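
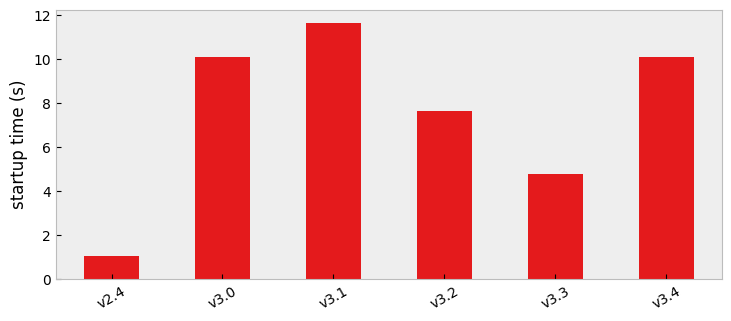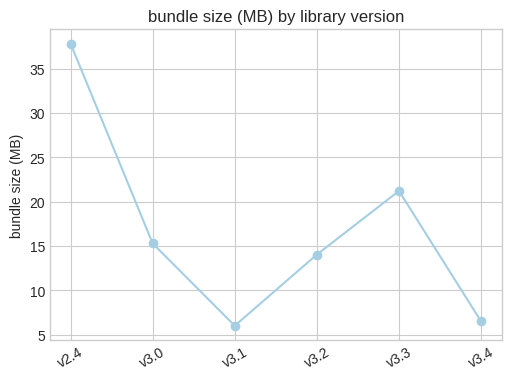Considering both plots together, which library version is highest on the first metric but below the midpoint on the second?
Chart 2 median bundle size (MB) ≈ 15; below-median library versions: v3.1, v3.2, v3.4. Among those, v3.1 has the highest startup time (s) (≈ 12).

v3.1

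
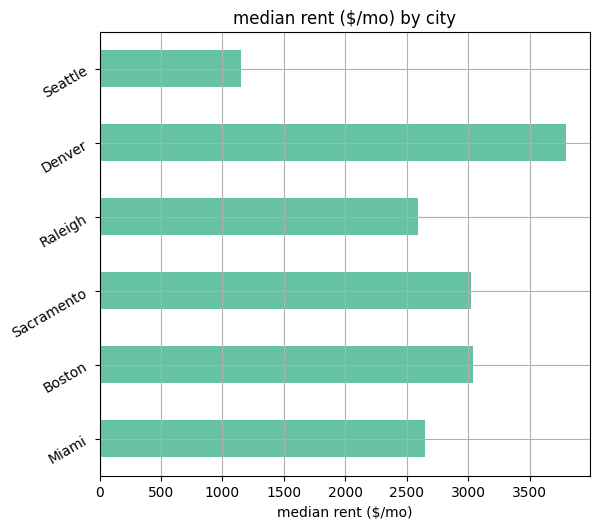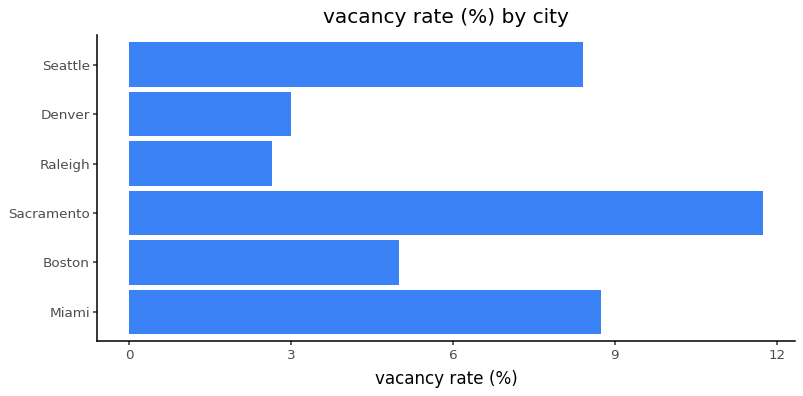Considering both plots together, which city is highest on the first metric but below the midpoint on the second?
Chart 2 median vacancy rate (%) ≈ 6; below-median cities: Boston, Raleigh, Denver. Among those, Denver has the highest median rent ($/mo) (≈ 4000).

Denver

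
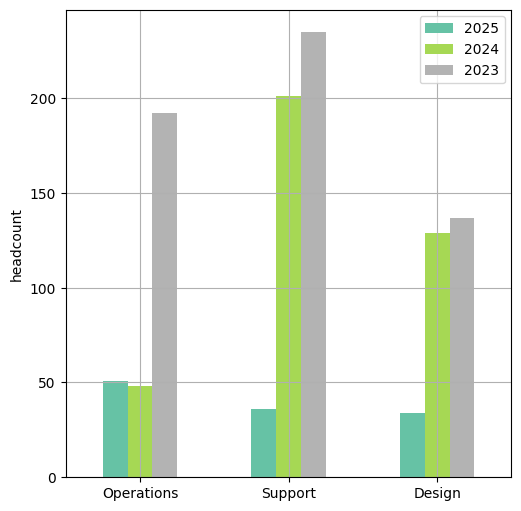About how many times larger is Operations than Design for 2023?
Operations ≈ 200, Design ≈ 140; 200/140 ≈ 1.43.

≈ 1.43×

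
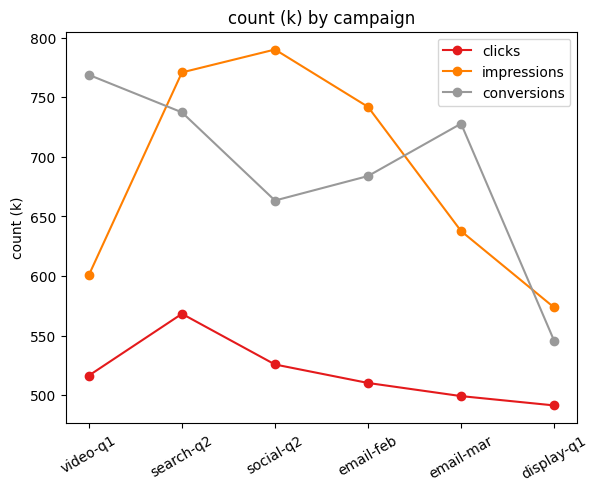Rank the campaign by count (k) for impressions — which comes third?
Top 4 for impressions: social-q2 ≈ 800, search-q2 ≈ 775, email-feb ≈ 750, email-mar ≈ 650.

email-feb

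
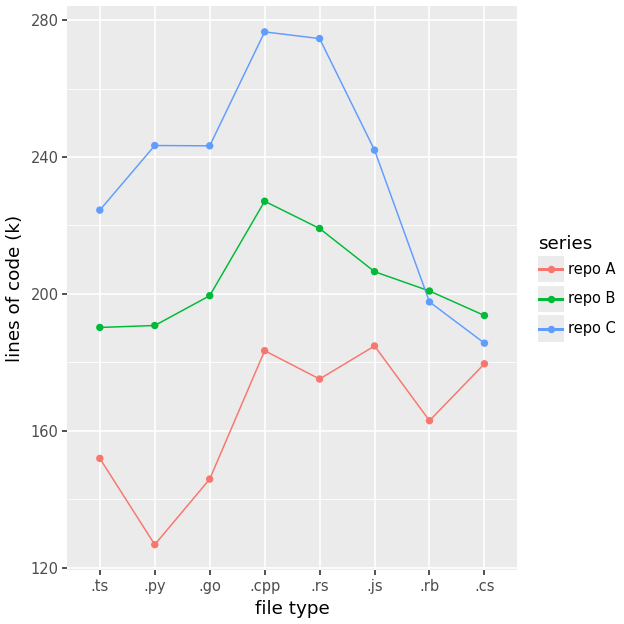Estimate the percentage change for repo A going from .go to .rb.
≈ +14.3%

.go ≈ 140, .rb ≈ 160; (160 − 140) / 140 ≈ +14.3%.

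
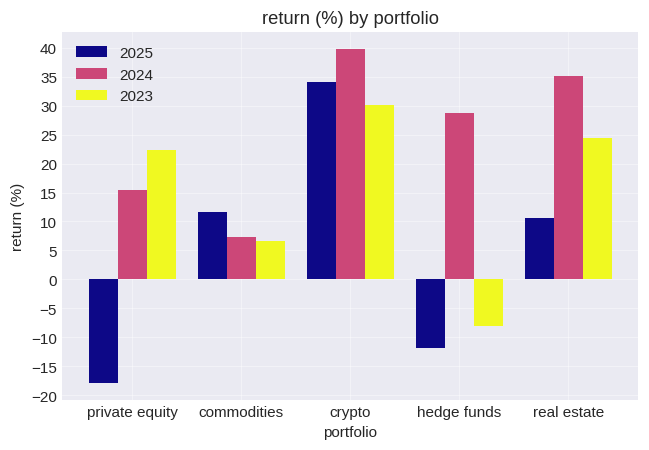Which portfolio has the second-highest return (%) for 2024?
Top 3 for 2024: crypto ≈ 40, real estate ≈ 35, hedge funds ≈ 30.

real estate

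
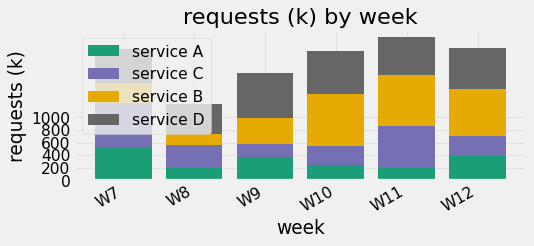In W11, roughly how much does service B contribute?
≈ 800

service B top ≈ 1600, bottom ≈ 800; segment ≈ 800.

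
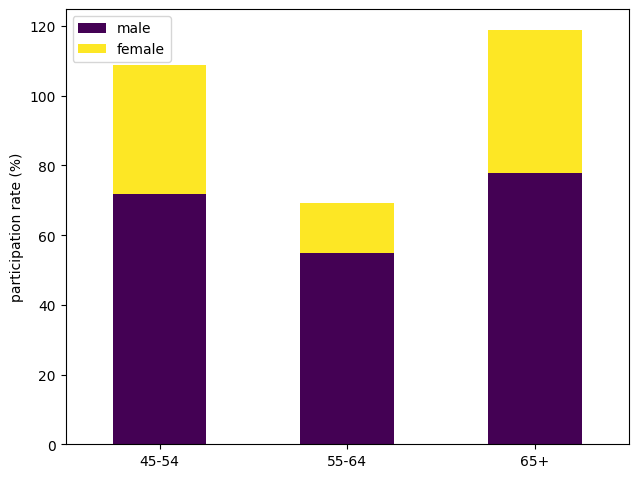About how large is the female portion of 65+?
female top ≈ 120, bottom ≈ 80; segment ≈ 40.

≈ 40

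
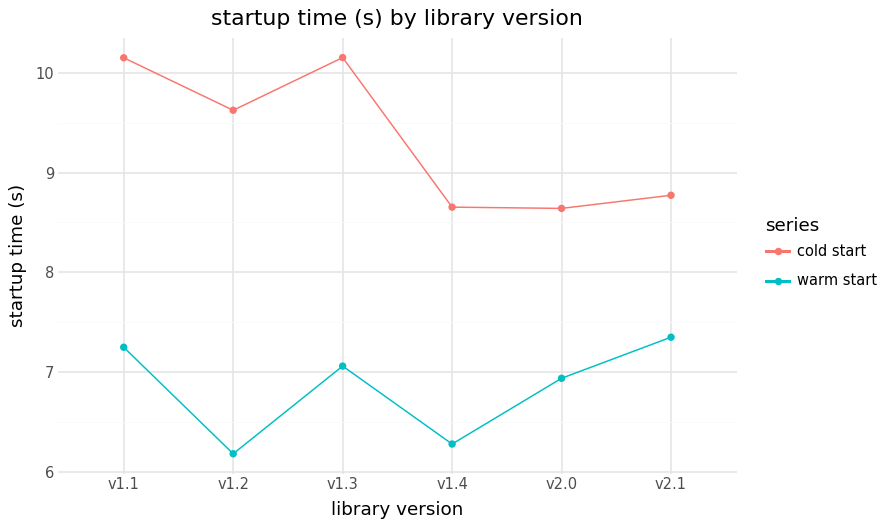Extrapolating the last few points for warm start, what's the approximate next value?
Last three: 6.5, 7.0, 7.5 → slope ≈ 0.5/step → next ≈ 8.

≈ 8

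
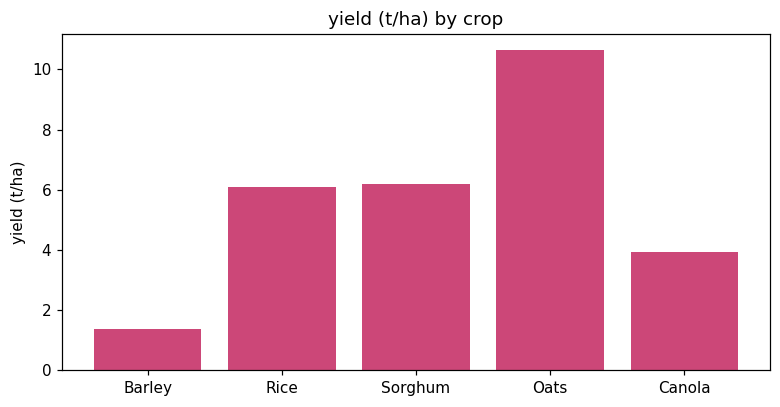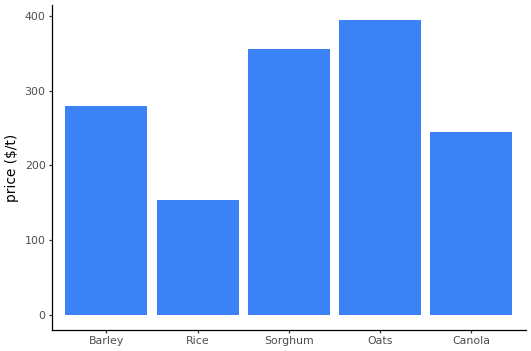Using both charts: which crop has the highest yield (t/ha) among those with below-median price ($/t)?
Chart 2 median price ($/t) ≈ 300; below-median crops: Rice, Canola. Among those, Rice has the highest yield (t/ha) (≈ 6).

Rice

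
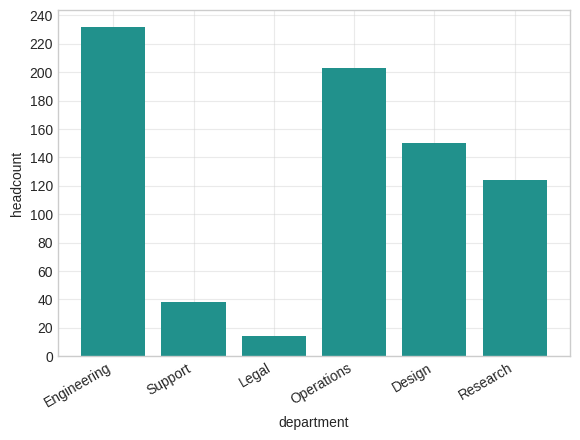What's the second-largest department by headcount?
Top 3: Engineering ≈ 240, Operations ≈ 200, Design ≈ 160.

Operations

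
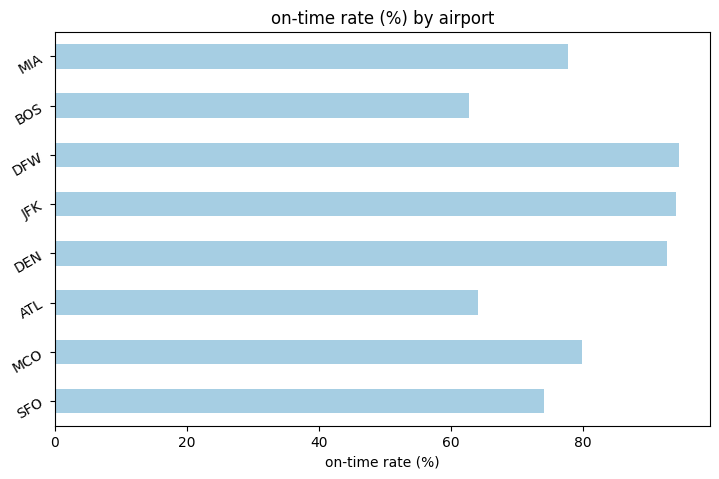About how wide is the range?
Max DFW ≈ 90, min BOS ≈ 60; range ≈ 30.

≈ 30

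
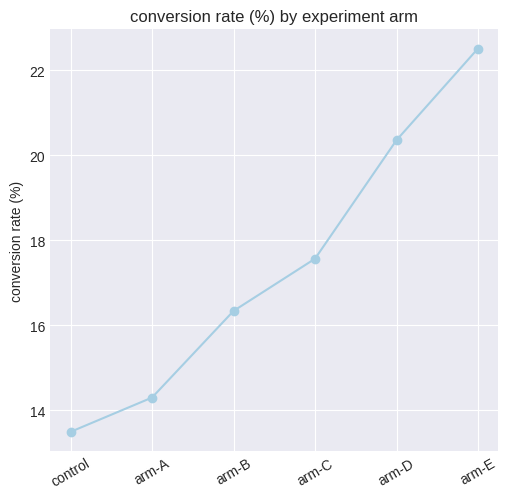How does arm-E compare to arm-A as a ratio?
arm-E ≈ 23, arm-A ≈ 14; 23/14 ≈ 1.64.

≈ 1.64×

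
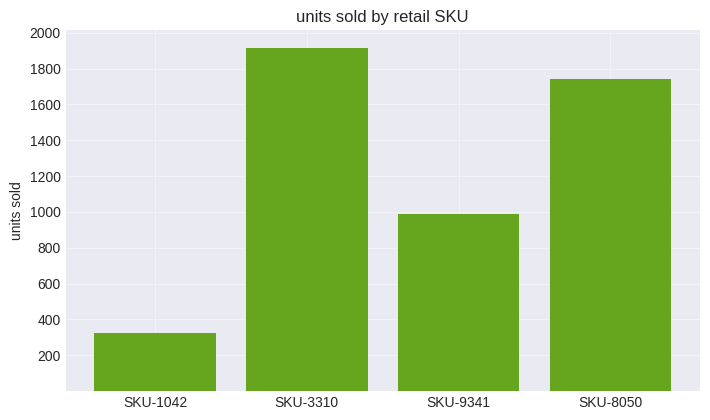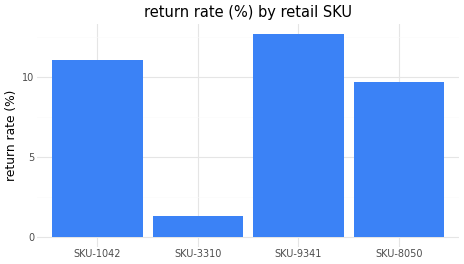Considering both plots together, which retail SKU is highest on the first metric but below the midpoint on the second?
Chart 2 median return rate (%) ≈ 10; below-median retail SKUs: SKU-3310, SKU-8050. Among those, SKU-3310 has the highest units sold (≈ 2000).

SKU-3310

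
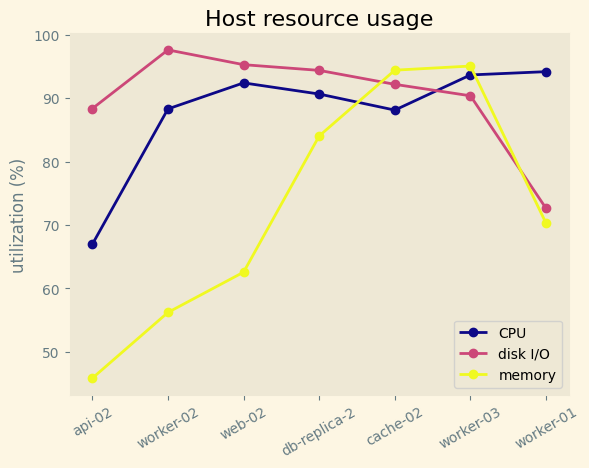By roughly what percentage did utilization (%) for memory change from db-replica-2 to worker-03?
db-replica-2 ≈ 85, worker-03 ≈ 95; (95 − 85) / 85 ≈ +11.8%.

≈ +11.8%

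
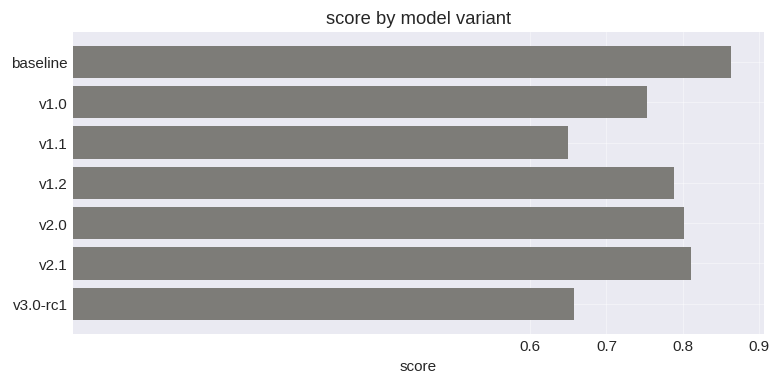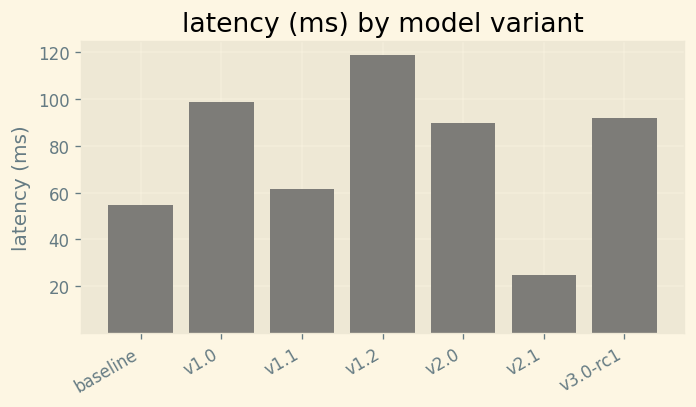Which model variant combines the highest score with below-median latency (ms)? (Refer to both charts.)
baseline

Chart 2 median latency (ms) ≈ 80; below-median model variants: baseline, v1.1, v2.1. Among those, baseline has the highest score (≈ 0.9).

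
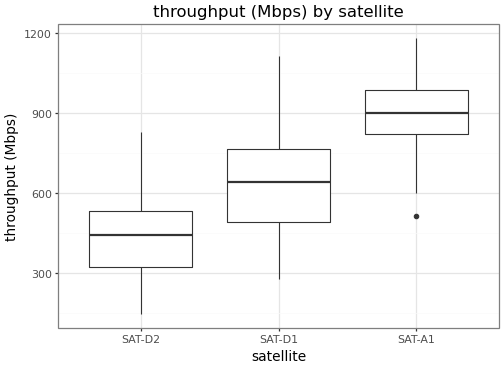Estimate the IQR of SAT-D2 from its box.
Q3 ≈ 550, Q1 ≈ 300; IQR ≈ 250.

≈ 250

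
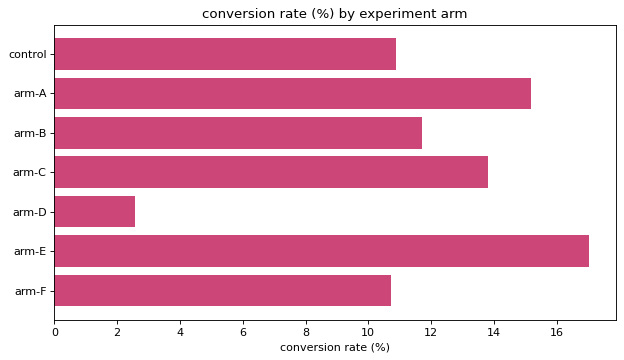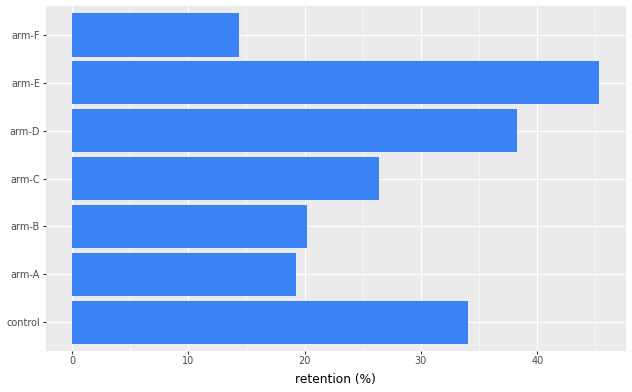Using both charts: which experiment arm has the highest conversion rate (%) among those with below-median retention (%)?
arm-A

Chart 2 median retention (%) ≈ 25; below-median experiment arms: arm-A, arm-B, arm-F. Among those, arm-A has the highest conversion rate (%) (≈ 16).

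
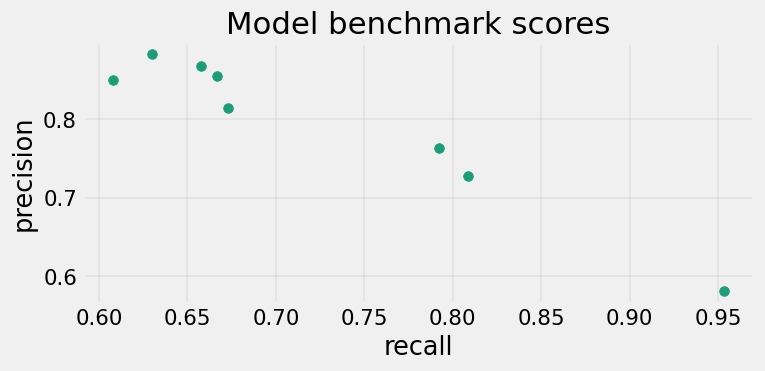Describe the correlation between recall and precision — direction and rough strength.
Points are negatively correlated; strong (|r| ≈ 1.0).

negative, strong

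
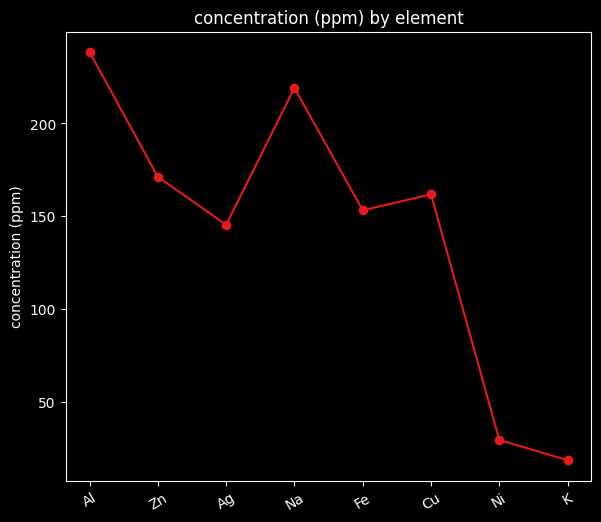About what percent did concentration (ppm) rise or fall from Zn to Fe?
Zn ≈ 180, Fe ≈ 160; (160 − 180) / 180 ≈ -11.1%.

≈ -11.1%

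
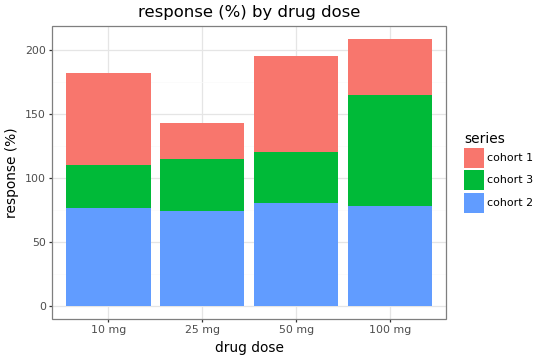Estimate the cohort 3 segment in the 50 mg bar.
cohort 3 top ≈ 120, bottom ≈ 80; segment ≈ 40.

≈ 40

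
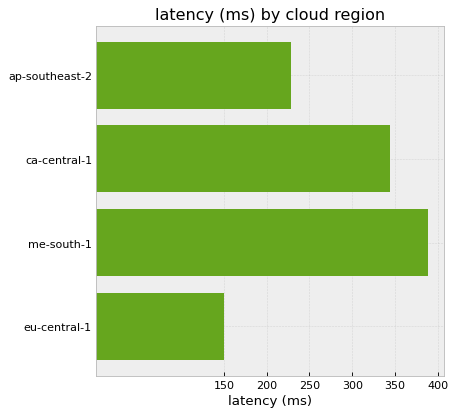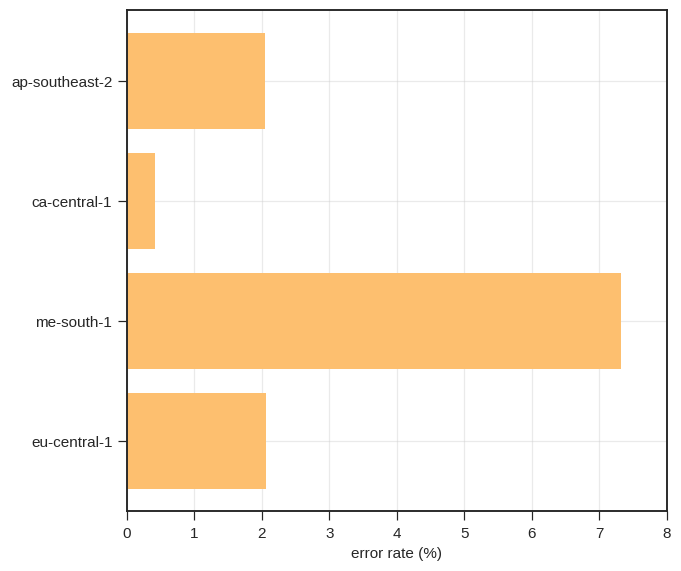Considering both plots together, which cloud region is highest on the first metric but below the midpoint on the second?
ca-central-1

Chart 2 median error rate (%) ≈ 2; below-median cloud regions: ap-southeast-2, ca-central-1. Among those, ca-central-1 has the highest latency (ms) (≈ 350).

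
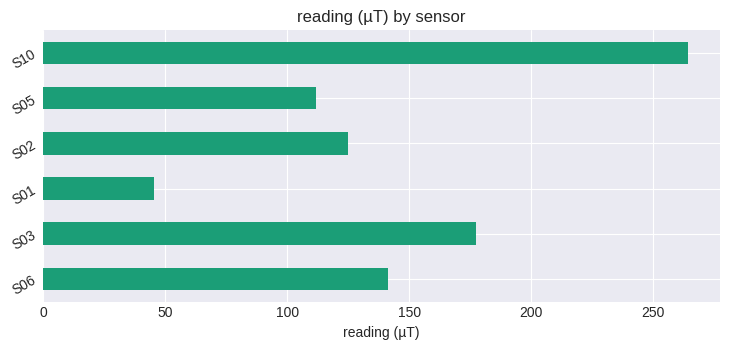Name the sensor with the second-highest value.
S03

Top 3: S10 ≈ 275, S03 ≈ 175, S06 ≈ 150.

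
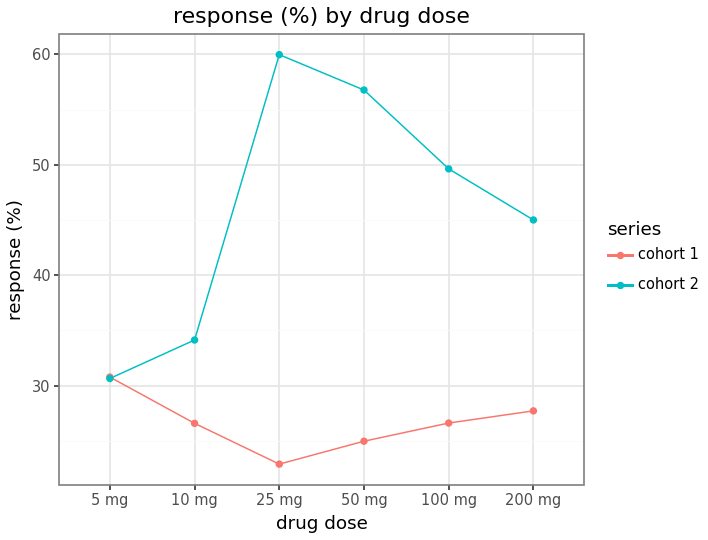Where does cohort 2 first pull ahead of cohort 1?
5 mg: cohort 2 ≈ 30 vs cohort 1 ≈ 30 (not yet); 10 mg: cohort 2 ≈ 35 vs cohort 1 ≈ 25 (first crossover).

10 mg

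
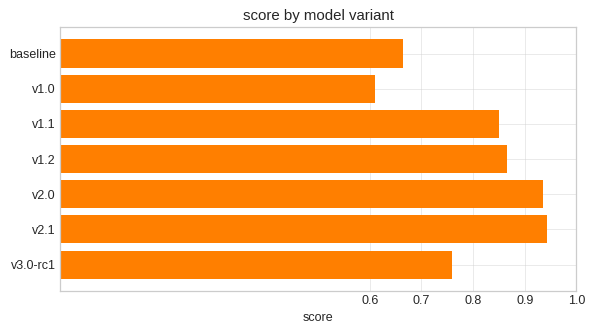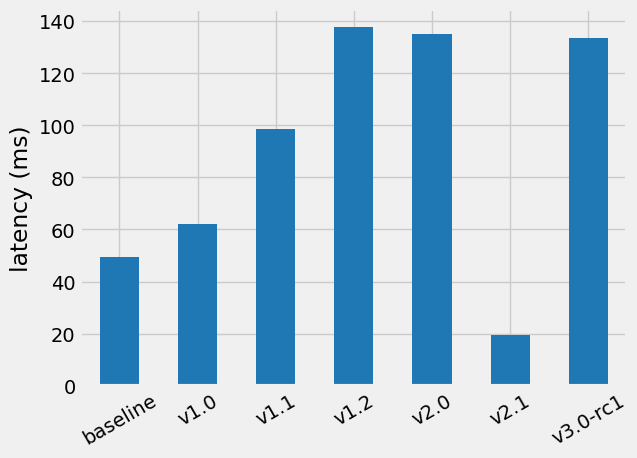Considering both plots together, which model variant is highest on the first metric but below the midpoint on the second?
Chart 2 median latency (ms) ≈ 100; below-median model variants: baseline, v1.0, v2.1. Among those, v2.1 has the highest score (≈ 0.9).

v2.1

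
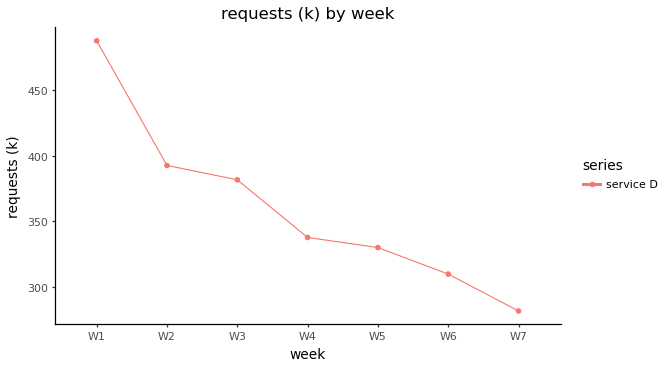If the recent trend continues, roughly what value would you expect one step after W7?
≈ 260

Last three: 320, 300, 280 → slope ≈ -20/step → next ≈ 260.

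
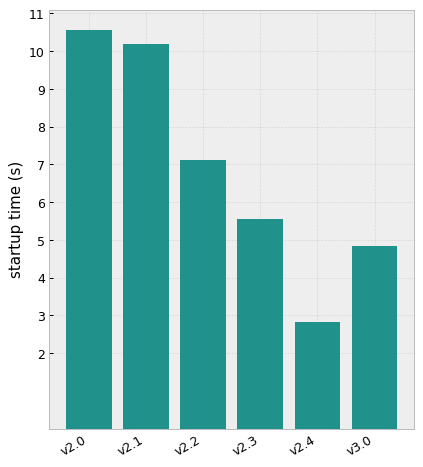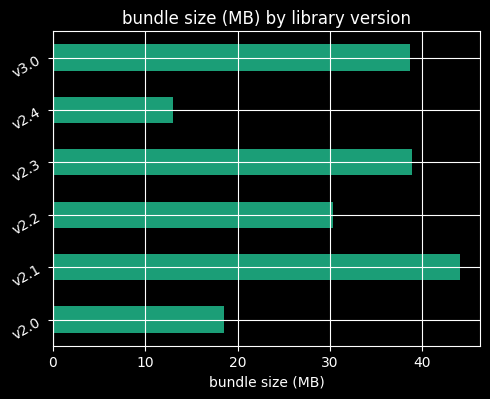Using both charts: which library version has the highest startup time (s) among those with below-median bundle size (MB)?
v2.0

Chart 2 median bundle size (MB) ≈ 35; below-median library versions: v2.0, v2.2, v2.4. Among those, v2.0 has the highest startup time (s) (≈ 11).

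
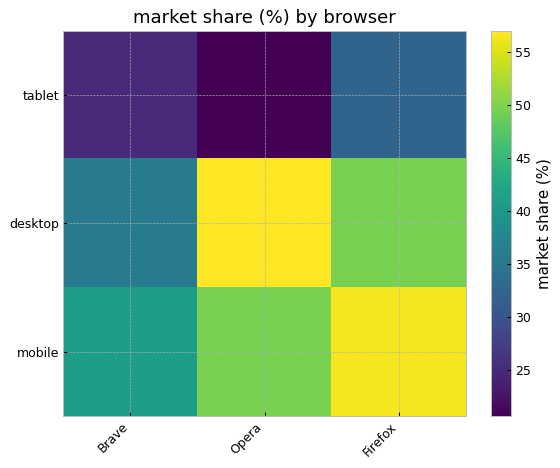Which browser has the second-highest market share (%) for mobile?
Top 3 for mobile: Firefox ≈ 55, Opera ≈ 50, Brave ≈ 40.

Opera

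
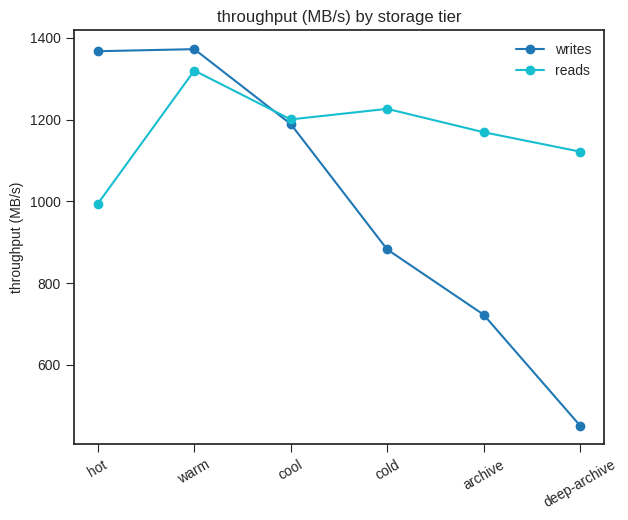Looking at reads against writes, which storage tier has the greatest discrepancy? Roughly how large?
deep-archive, ≈ 600 MB/s

deep-archive: reads ≈ 1100, writes ≈ 500 → gap ≈ 600. Next-largest (archive) is only ≈ 500.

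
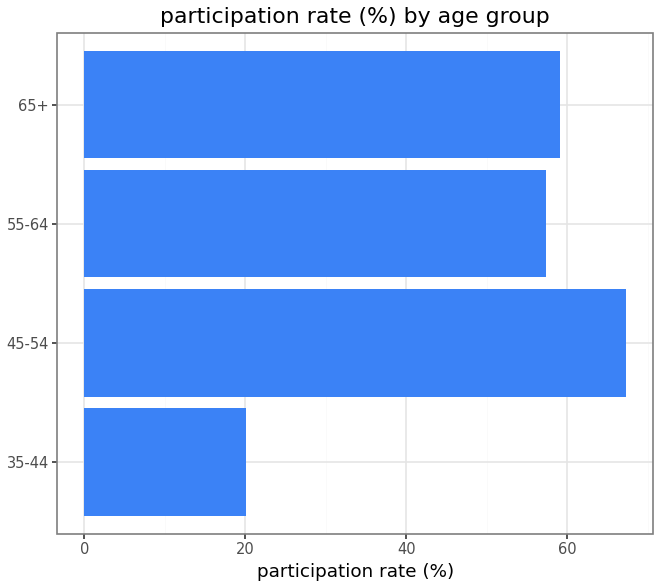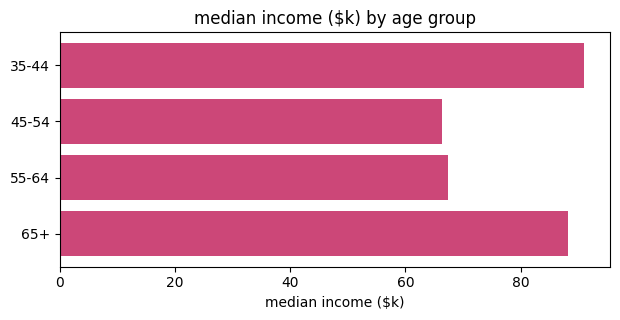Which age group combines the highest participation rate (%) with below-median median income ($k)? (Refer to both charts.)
Chart 2 median median income ($k) ≈ 80; below-median age groups: 45-54, 55-64. Among those, 45-54 has the highest participation rate (%) (≈ 70).

45-54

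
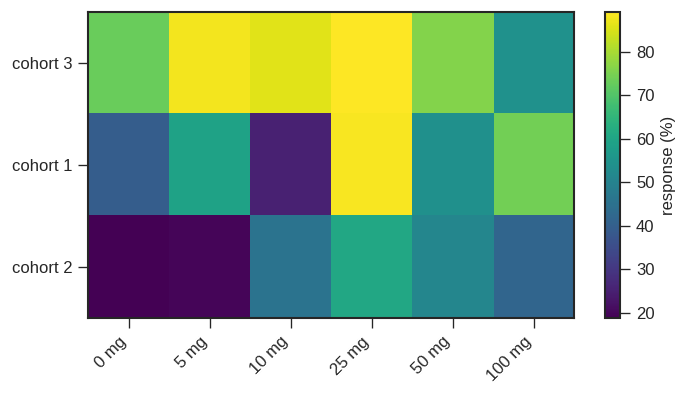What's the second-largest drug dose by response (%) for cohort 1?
100 mg

Top 3 for cohort 1: 25 mg ≈ 90, 100 mg ≈ 70, 5 mg ≈ 60.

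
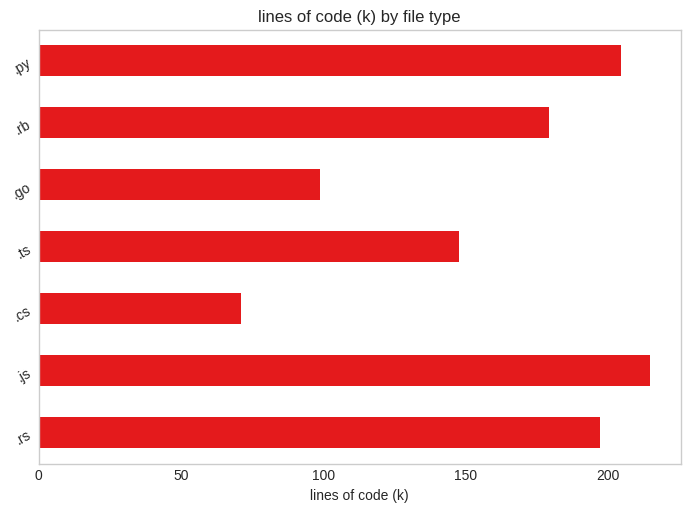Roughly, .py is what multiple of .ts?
≈ 1.43×

.py ≈ 200, .ts ≈ 140; 200/140 ≈ 1.43.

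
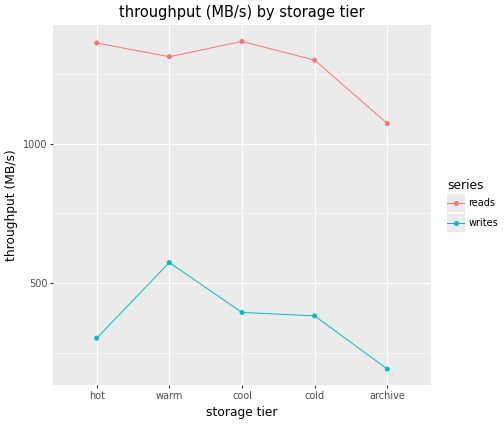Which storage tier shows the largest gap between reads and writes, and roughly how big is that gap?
hot: reads ≈ 1400, writes ≈ 300 → gap ≈ 1100. Next-largest (cool) is only ≈ 1000.

hot, ≈ 1100 MB/s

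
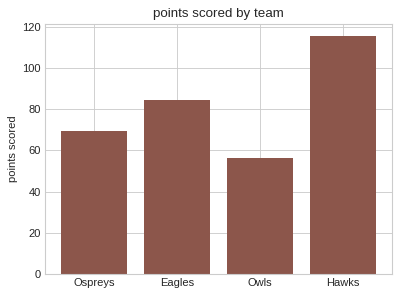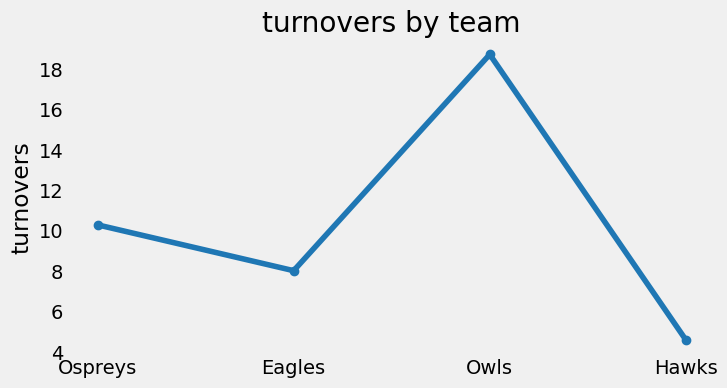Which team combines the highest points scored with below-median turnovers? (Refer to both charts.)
Hawks

Chart 2 median turnovers ≈ 10; below-median teams: Eagles, Hawks. Among those, Hawks has the highest points scored (≈ 120).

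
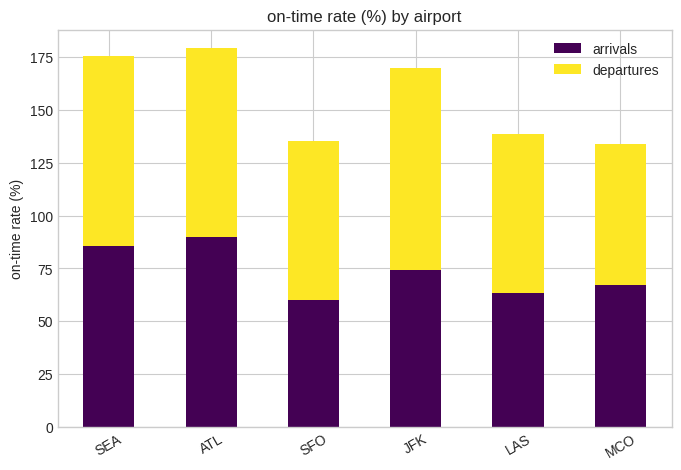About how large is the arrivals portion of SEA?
arrivals top ≈ 80, bottom ≈ 0; segment ≈ 80.

≈ 80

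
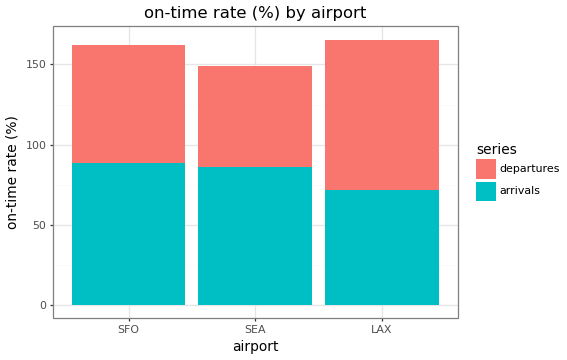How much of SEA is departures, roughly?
departures top ≈ 140, bottom ≈ 80; segment ≈ 60.

≈ 60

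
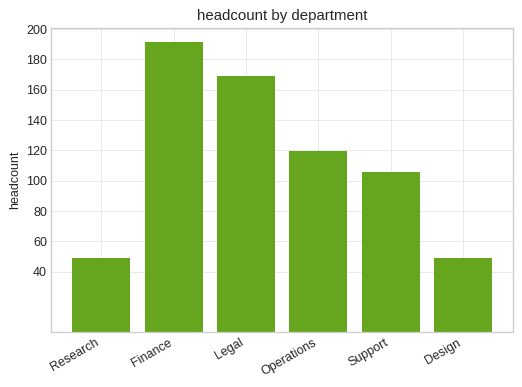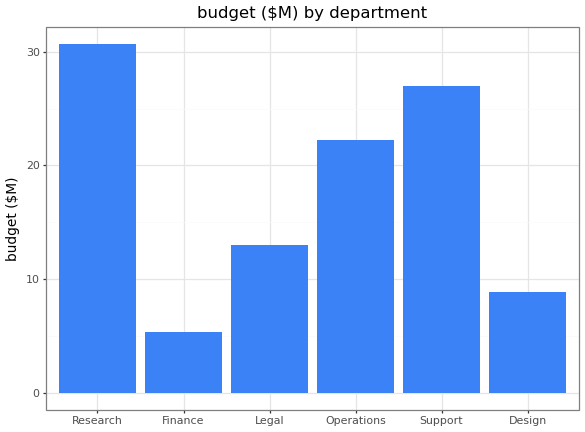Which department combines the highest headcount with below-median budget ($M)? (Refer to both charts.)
Chart 2 median budget ($M) ≈ 20; below-median departments: Finance, Legal, Design. Among those, Finance has the highest headcount (≈ 200).

Finance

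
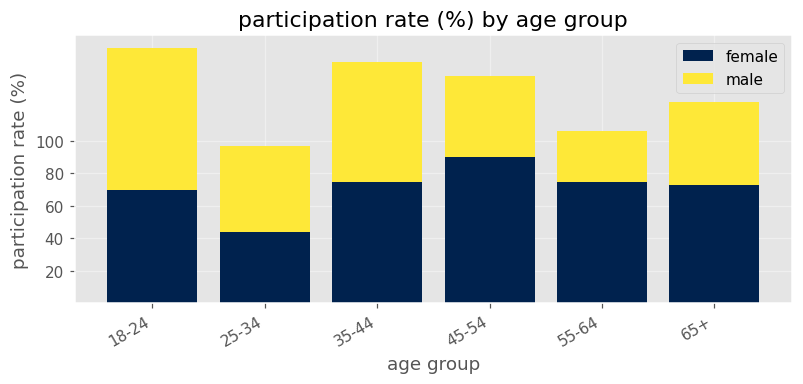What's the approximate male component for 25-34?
≈ 60

male top ≈ 100, bottom ≈ 40; segment ≈ 60.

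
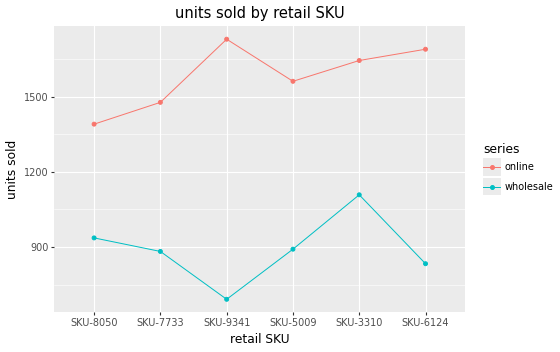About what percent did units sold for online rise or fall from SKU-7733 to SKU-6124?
SKU-7733 ≈ 1500, SKU-6124 ≈ 1700; (1700 − 1500) / 1500 ≈ +13.3%.

≈ +13.3%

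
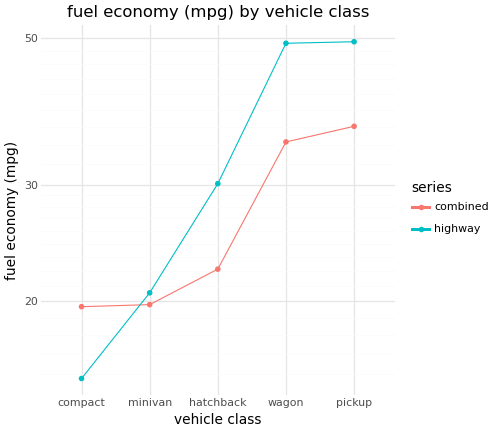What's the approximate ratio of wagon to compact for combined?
≈ 1.75×

wagon ≈ 35, compact ≈ 20; 35/20 ≈ 1.75.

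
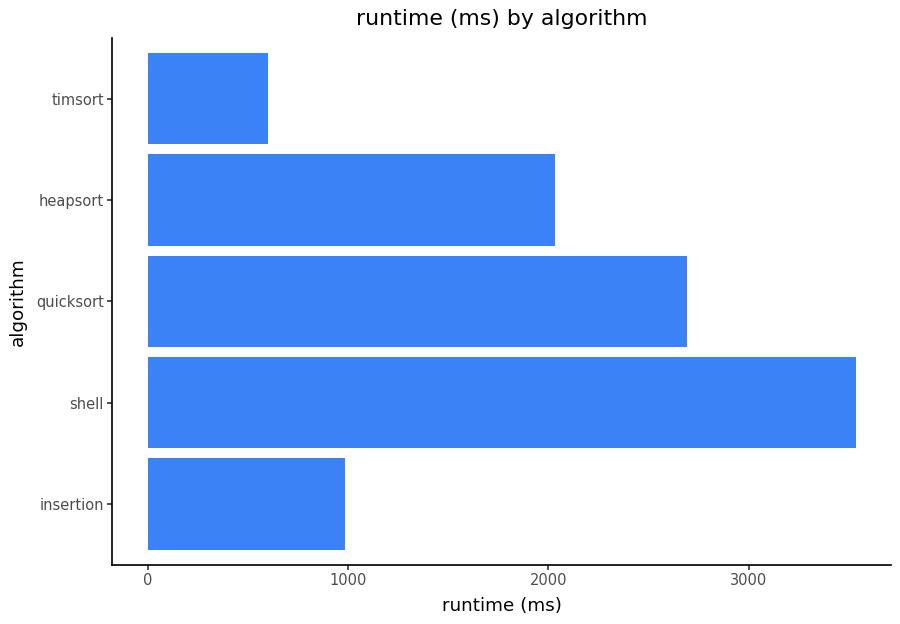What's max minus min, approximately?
Max shell ≈ 3500, min timsort ≈ 500; range ≈ 3000.

≈ 3000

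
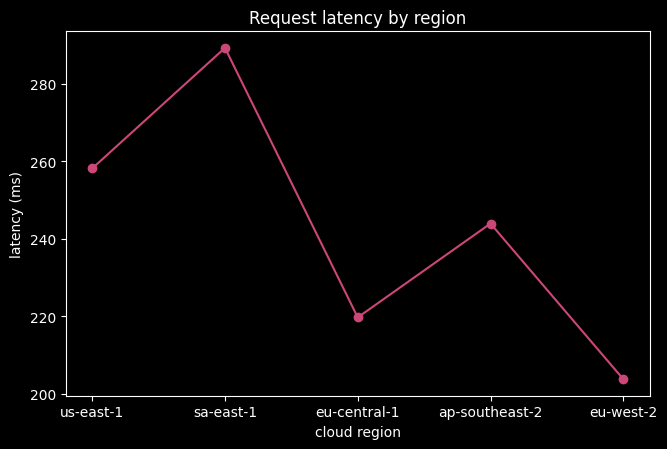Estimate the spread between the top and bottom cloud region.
Max sa-east-1 ≈ 290, min eu-west-2 ≈ 200; range ≈ 90.

≈ 90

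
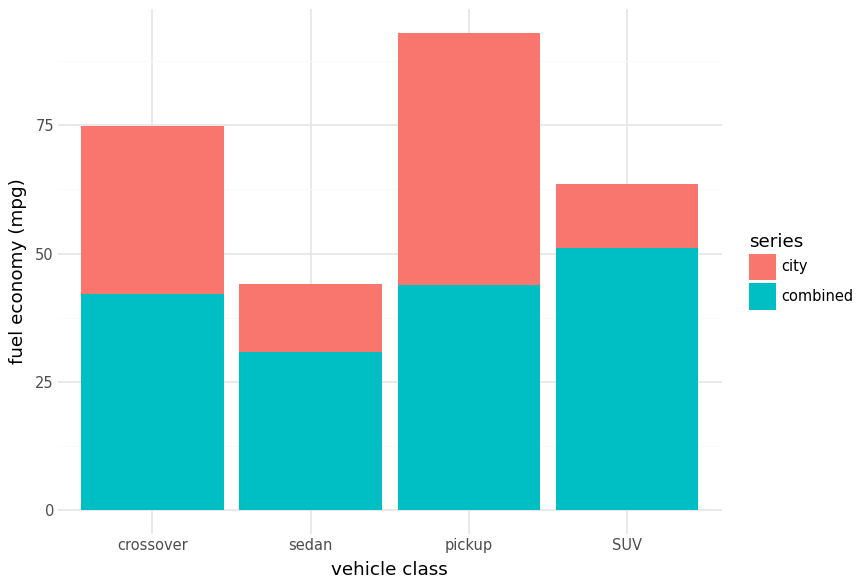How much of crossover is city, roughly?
city top ≈ 70, bottom ≈ 40; segment ≈ 30.

≈ 30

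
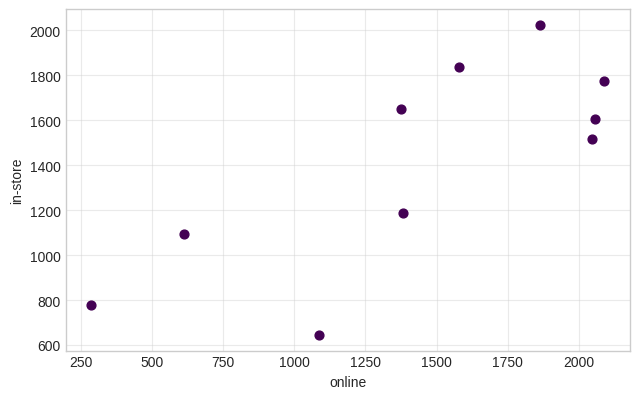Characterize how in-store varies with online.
positive, strong

Points are positively correlated; strong (|r| ≈ 0.8).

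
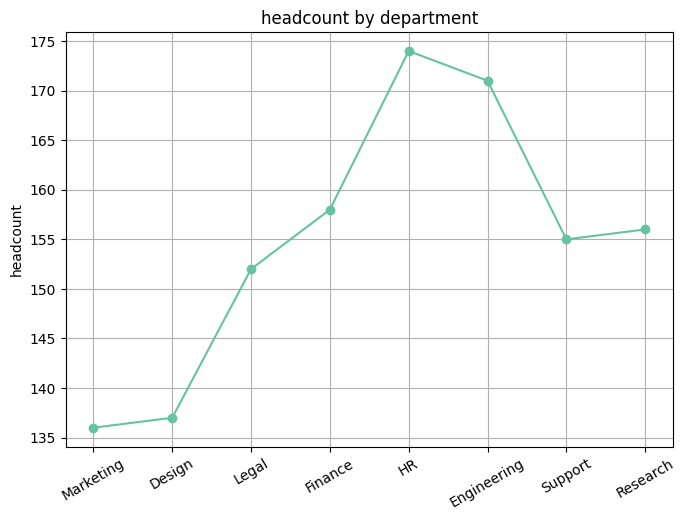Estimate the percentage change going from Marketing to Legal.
Marketing ≈ 135, Legal ≈ 150; (150 − 135) / 135 ≈ +11.1%.

≈ +11.1%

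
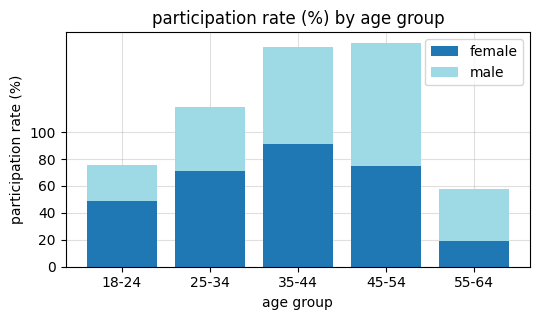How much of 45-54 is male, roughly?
≈ 80

male top ≈ 160, bottom ≈ 80; segment ≈ 80.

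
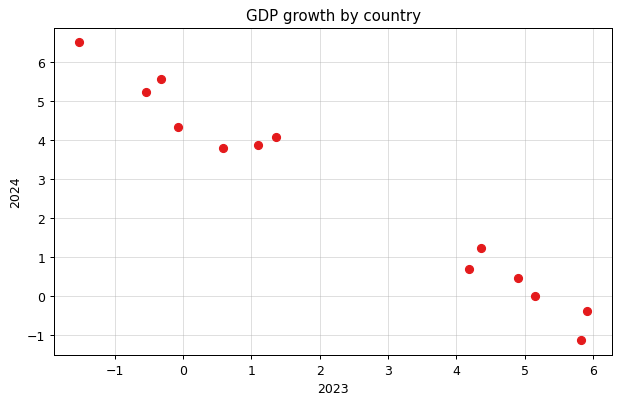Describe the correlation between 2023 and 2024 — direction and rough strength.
negative, strong

Points are negatively correlated; strong (|r| ≈ 1.0).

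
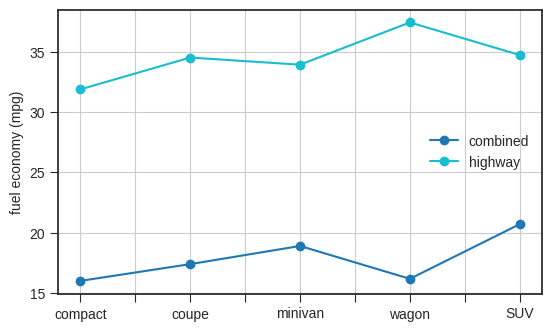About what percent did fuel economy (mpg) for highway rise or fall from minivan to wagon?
≈ +11.8%

minivan ≈ 34, wagon ≈ 38; (38 − 34) / 34 ≈ +11.8%.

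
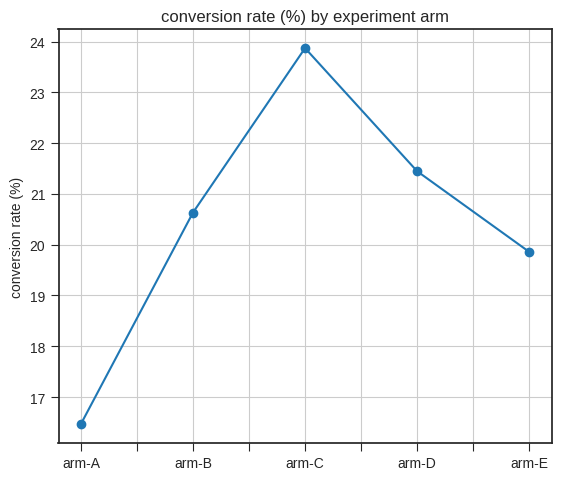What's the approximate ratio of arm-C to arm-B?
arm-C ≈ 24, arm-B ≈ 21; 24/21 ≈ 1.14.

≈ 1.14×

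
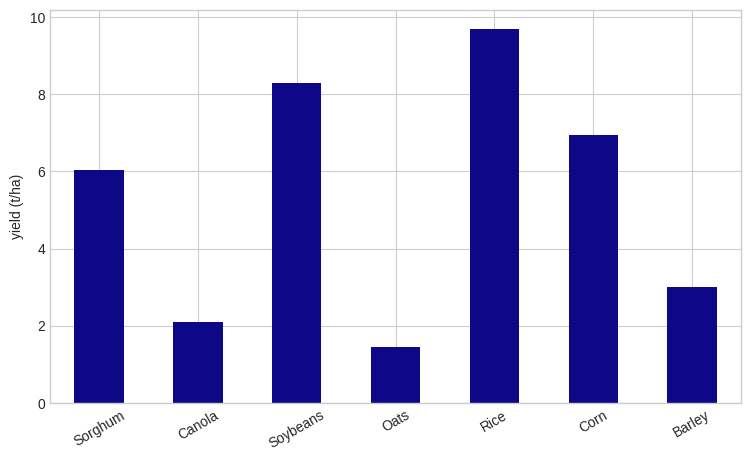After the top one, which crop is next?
Soybeans

Top 3: Rice ≈ 10, Soybeans ≈ 8, Corn ≈ 7.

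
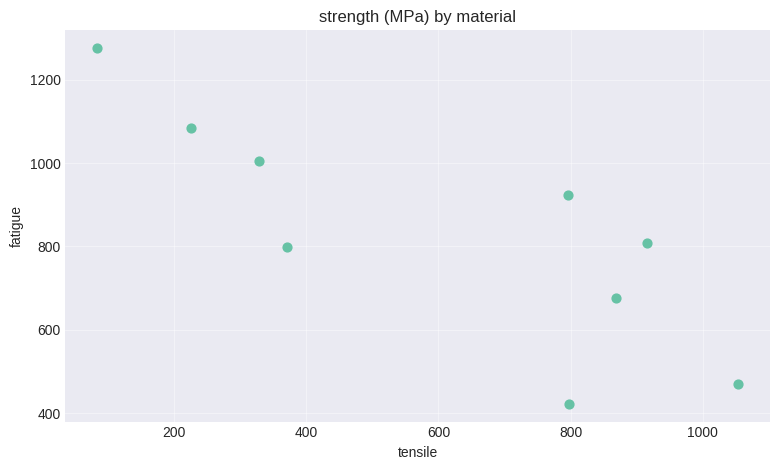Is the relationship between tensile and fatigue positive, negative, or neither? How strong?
Points are negatively correlated; strong (|r| ≈ 0.8).

negative, strong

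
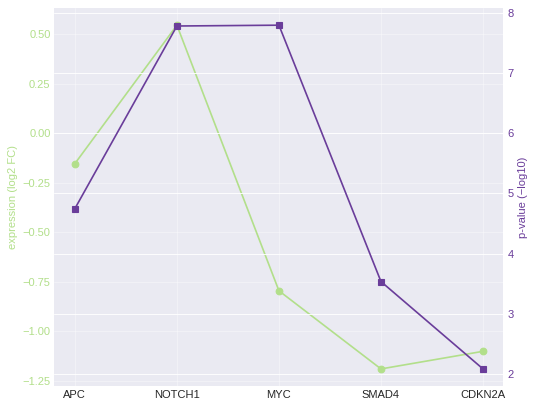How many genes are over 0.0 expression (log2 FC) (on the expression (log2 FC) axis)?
1

Above 0.0: NOTCH1.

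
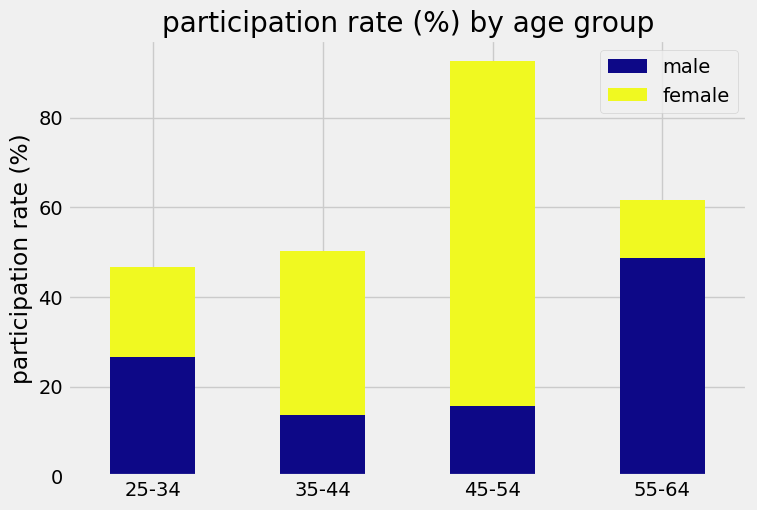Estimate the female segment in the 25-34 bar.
female top ≈ 50, bottom ≈ 30; segment ≈ 20.

≈ 20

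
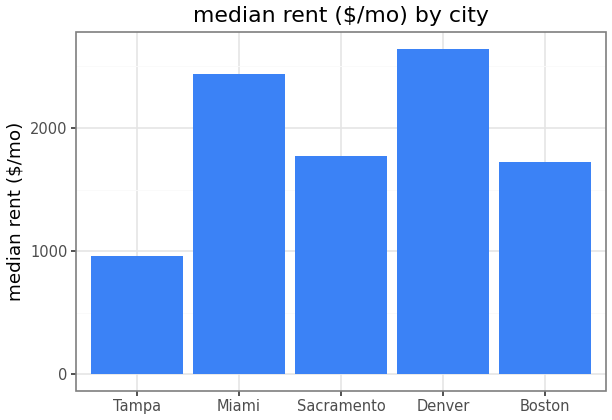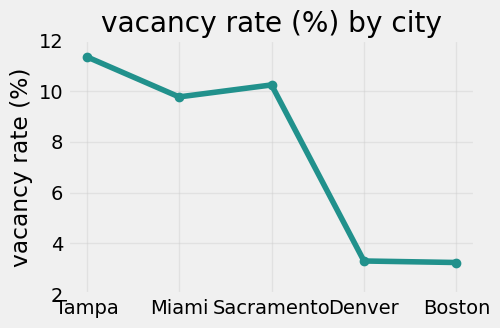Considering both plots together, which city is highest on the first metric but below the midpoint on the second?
Denver

Chart 2 median vacancy rate (%) ≈ 10; below-median cities: Denver, Boston. Among those, Denver has the highest median rent ($/mo) (≈ 2500).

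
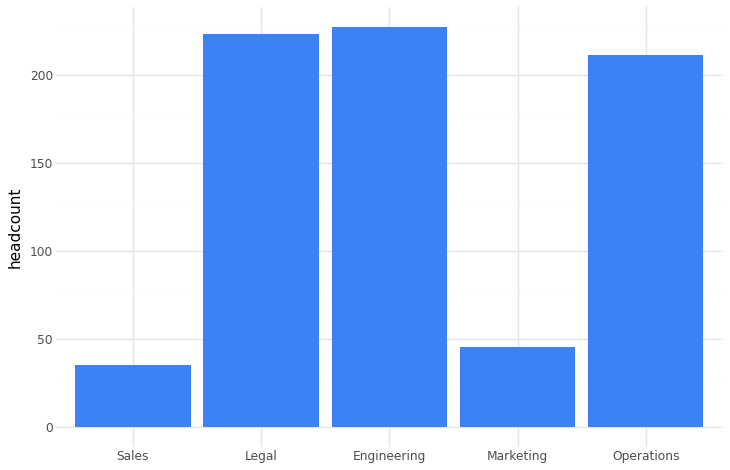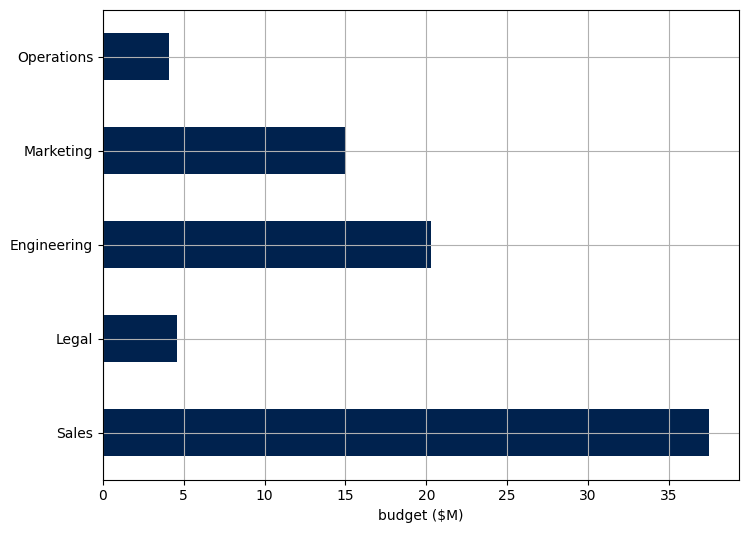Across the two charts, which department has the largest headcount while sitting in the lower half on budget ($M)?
Legal

Chart 2 median budget ($M) ≈ 15; below-median departments: Legal, Operations. Among those, Legal has the highest headcount (≈ 225).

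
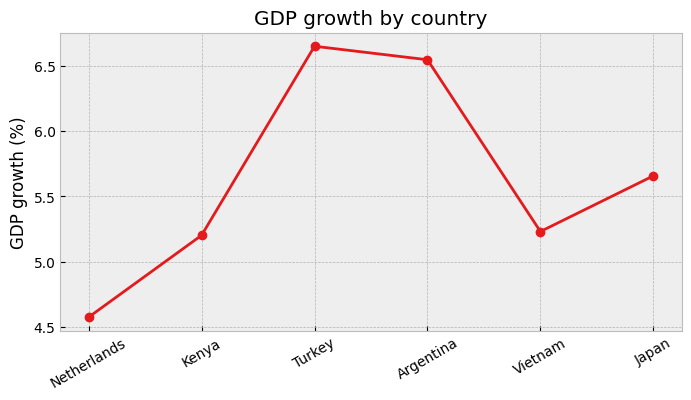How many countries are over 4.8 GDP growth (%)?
5

Above 4.8: Kenya, Turkey, Argentina, Vietnam, Japan.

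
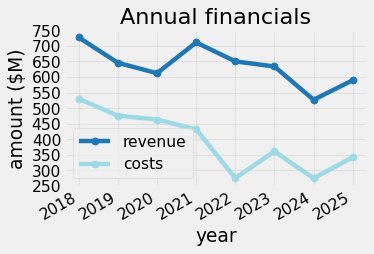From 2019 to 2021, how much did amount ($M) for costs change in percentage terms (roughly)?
2019 ≈ 500, 2021 ≈ 450; (450 − 500) / 500 ≈ -10%.

≈ -10%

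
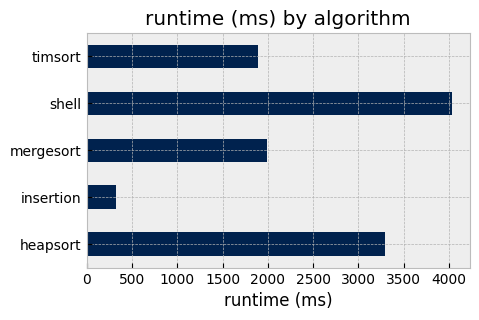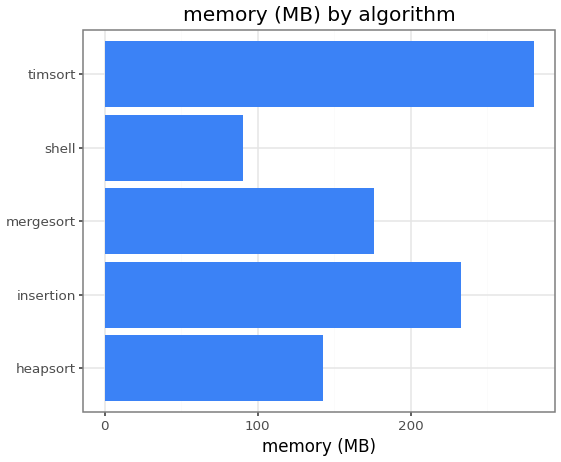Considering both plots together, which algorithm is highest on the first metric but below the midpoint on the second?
Chart 2 median memory (MB) ≈ 200; below-median algorithms: heapsort, shell. Among those, shell has the highest runtime (ms) (≈ 4000).

shell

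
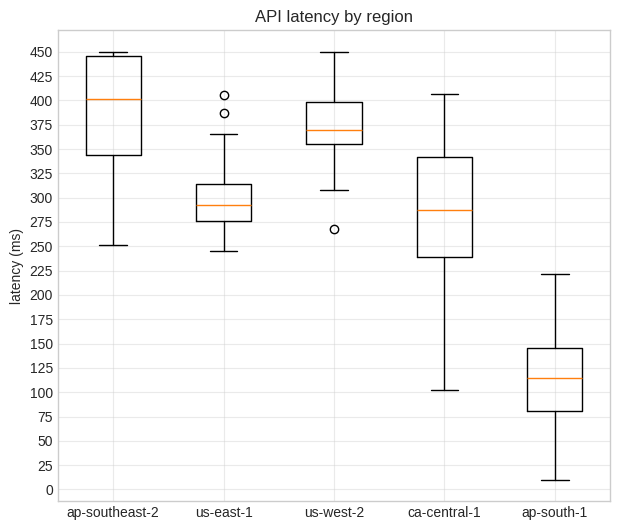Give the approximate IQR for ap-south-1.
≈ 75

Q3 ≈ 150, Q1 ≈ 75; IQR ≈ 75.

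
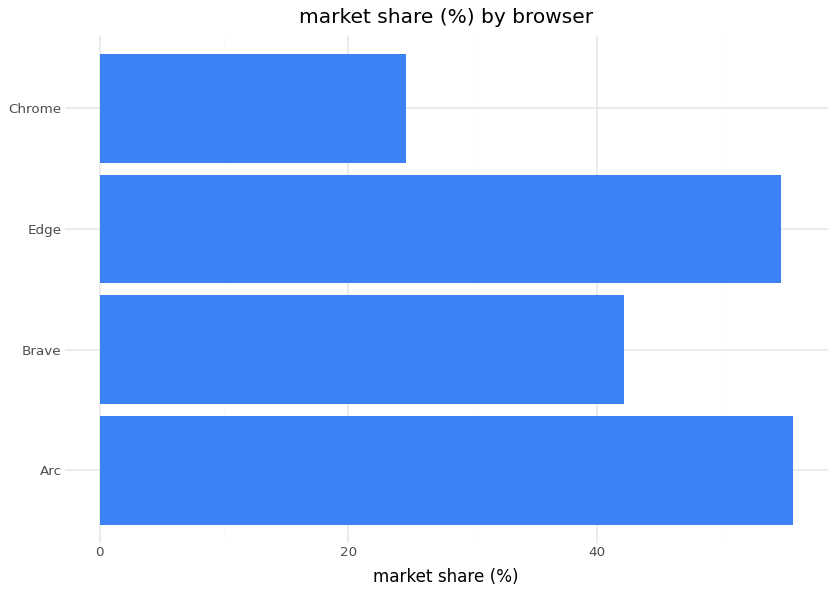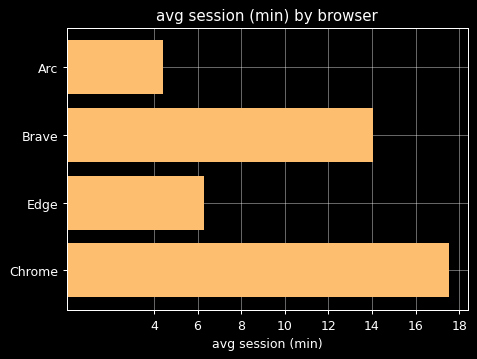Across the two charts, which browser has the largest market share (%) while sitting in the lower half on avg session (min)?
Chart 2 median avg session (min) ≈ 10; below-median browsers: Arc, Edge. Among those, Arc has the highest market share (%) (≈ 60).

Arc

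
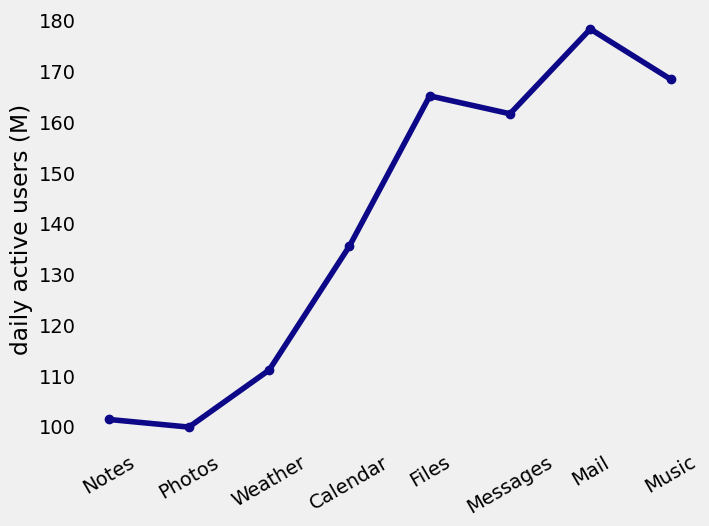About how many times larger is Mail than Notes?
Mail ≈ 180, Notes ≈ 100; 180/100 ≈ 1.8.

≈ 1.8×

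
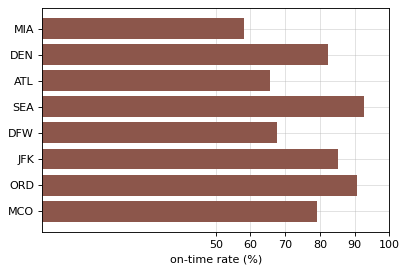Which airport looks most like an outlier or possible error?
MIA

MIA ≈ 60; the rest sit between ≈ 70 and ≈ 90.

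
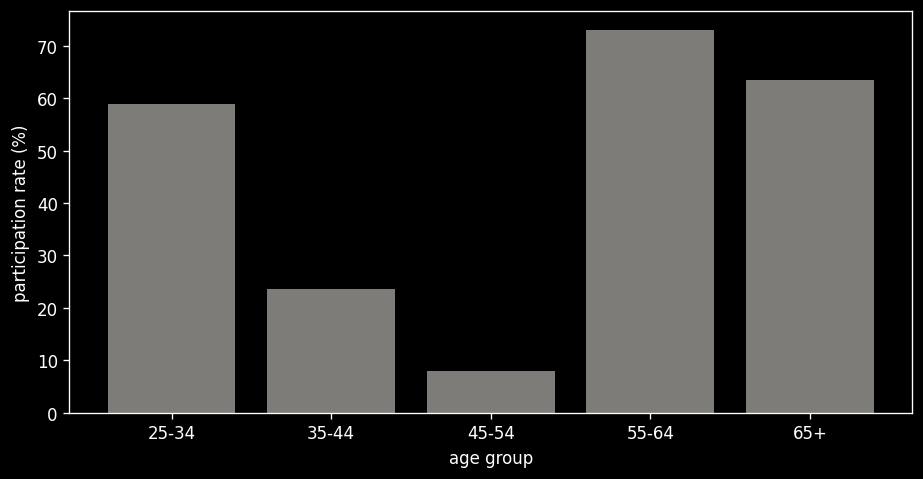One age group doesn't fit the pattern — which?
45-54

45-54 ≈ 10; the rest sit between ≈ 20 and ≈ 70.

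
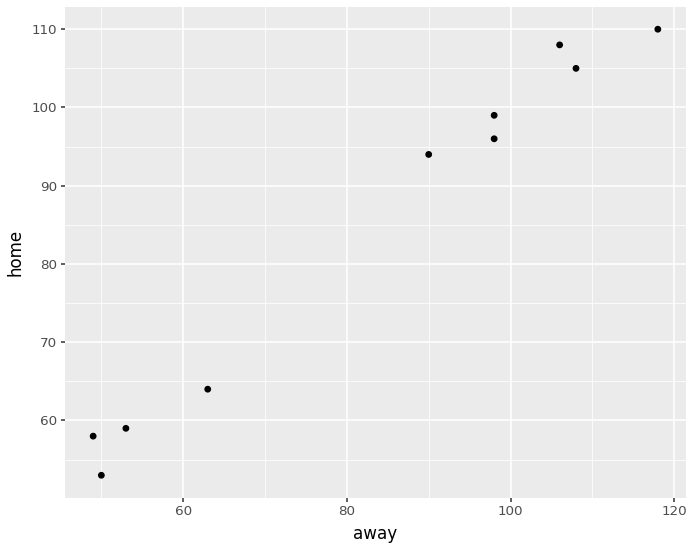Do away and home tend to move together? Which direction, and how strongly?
positive, strong

Points are positively correlated; strong (|r| ≈ 1.0).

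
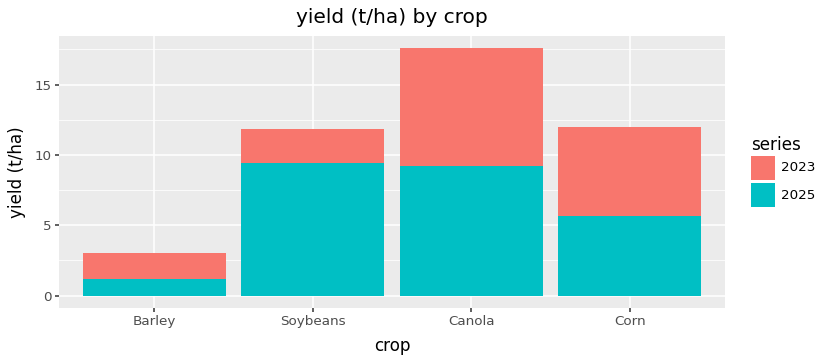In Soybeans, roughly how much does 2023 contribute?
2023 top ≈ 12, bottom ≈ 10; segment ≈ 2.

≈ 2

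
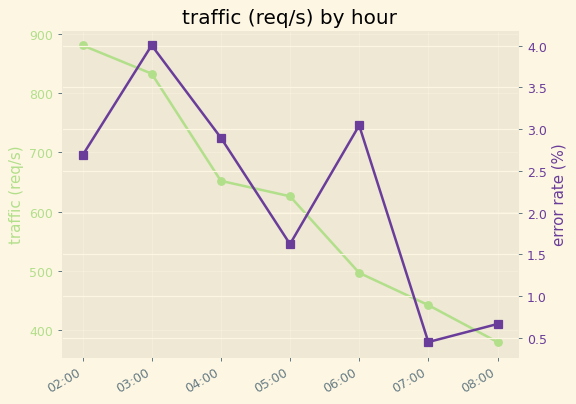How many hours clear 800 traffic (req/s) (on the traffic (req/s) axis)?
Above 800: 02:00, 03:00.

2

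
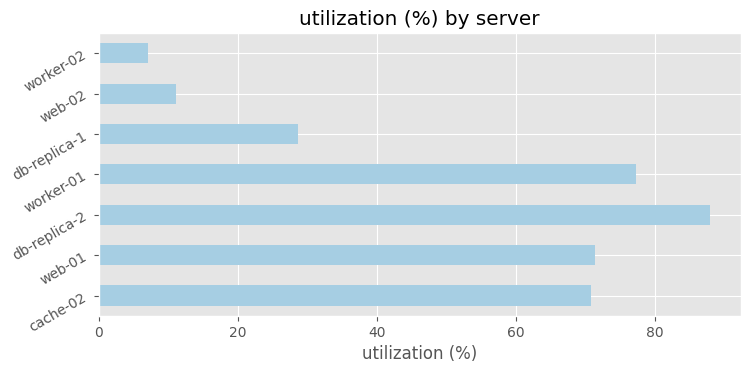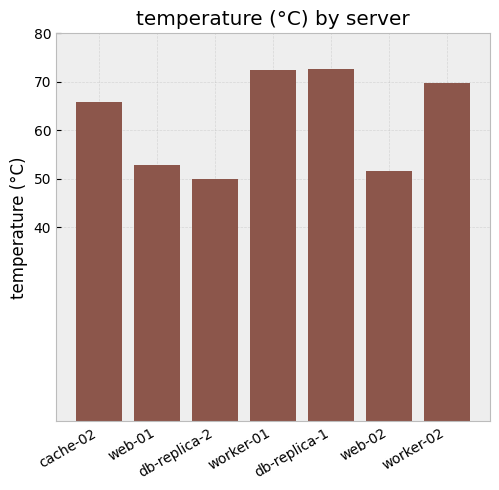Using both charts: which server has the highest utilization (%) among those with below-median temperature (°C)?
Chart 2 median temperature (°C) ≈ 70; below-median servers: web-01, db-replica-2, web-02. Among those, db-replica-2 has the highest utilization (%) (≈ 90).

db-replica-2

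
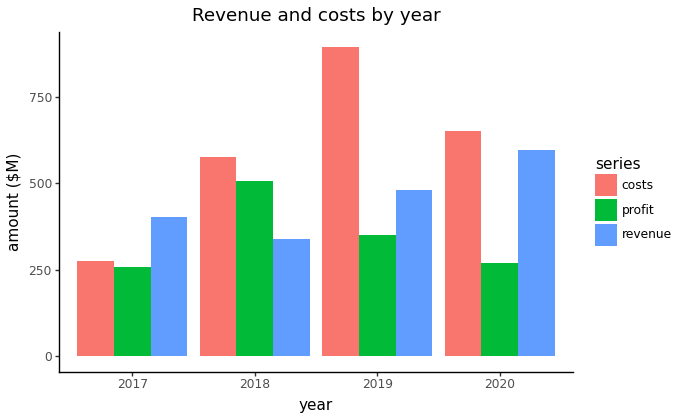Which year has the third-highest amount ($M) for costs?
Top 4 for costs: 2019 ≈ 900, 2020 ≈ 700, 2018 ≈ 600, 2017 ≈ 300.

2018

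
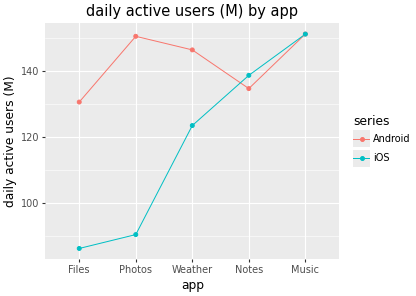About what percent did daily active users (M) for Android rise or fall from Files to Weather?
Files ≈ 130, Weather ≈ 150; (150 − 130) / 130 ≈ +15.4%.

≈ +15.4%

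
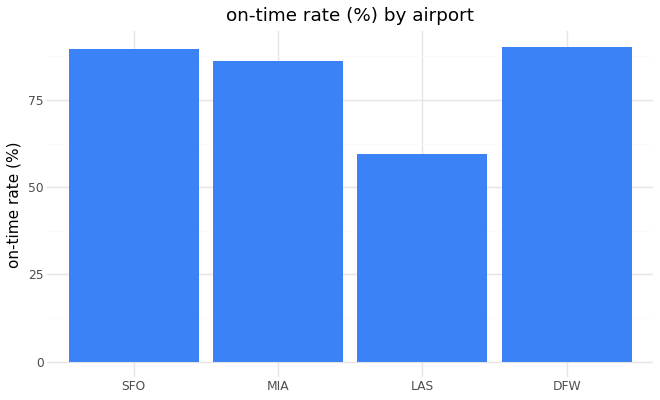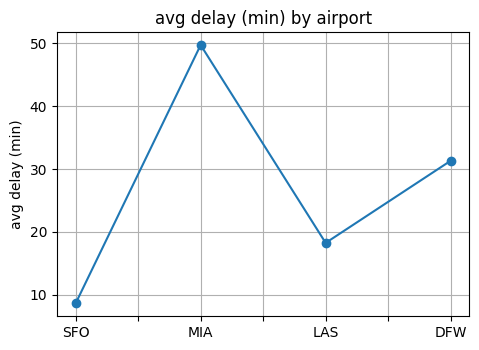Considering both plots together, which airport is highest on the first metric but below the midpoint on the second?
Chart 2 median avg delay (min) ≈ 25; below-median airports: SFO, LAS. Among those, SFO has the highest on-time rate (%) (≈ 90).

SFO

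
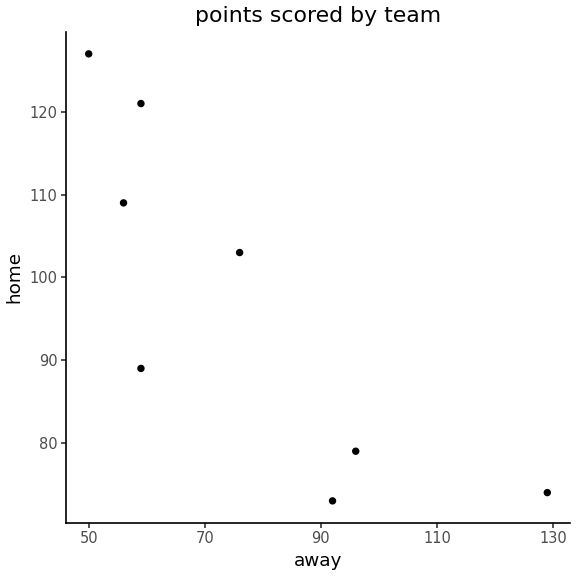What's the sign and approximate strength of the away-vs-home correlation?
Points are negatively correlated; strong (|r| ≈ 0.8).

negative, strong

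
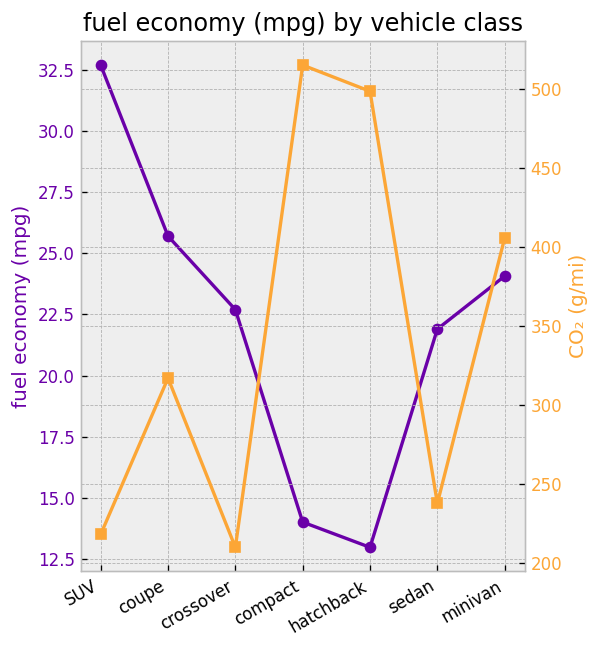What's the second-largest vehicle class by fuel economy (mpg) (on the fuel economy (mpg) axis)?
coupe

Top 3 (on the fuel economy (mpg) axis): SUV ≈ 32, coupe ≈ 26, minivan ≈ 24.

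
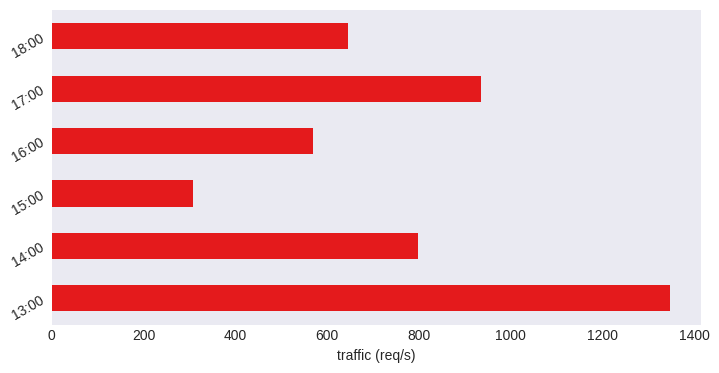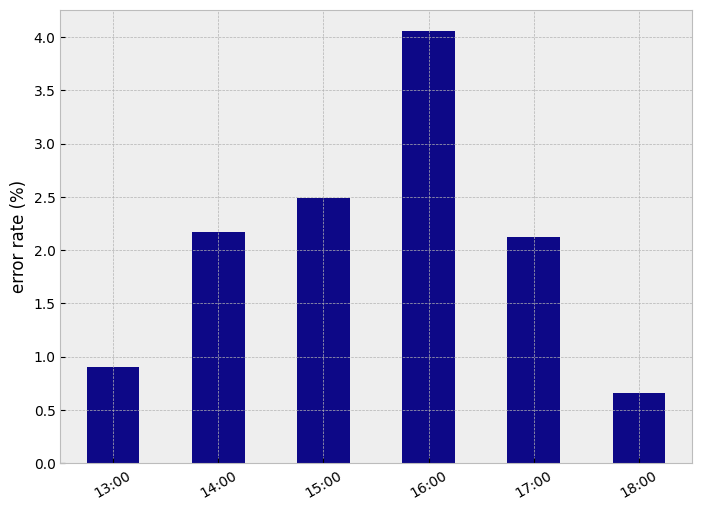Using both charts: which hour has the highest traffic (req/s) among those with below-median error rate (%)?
Chart 2 median error rate (%) ≈ 2; below-median hours: 13:00, 17:00, 18:00. Among those, 13:00 has the highest traffic (req/s) (≈ 1400).

13:00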